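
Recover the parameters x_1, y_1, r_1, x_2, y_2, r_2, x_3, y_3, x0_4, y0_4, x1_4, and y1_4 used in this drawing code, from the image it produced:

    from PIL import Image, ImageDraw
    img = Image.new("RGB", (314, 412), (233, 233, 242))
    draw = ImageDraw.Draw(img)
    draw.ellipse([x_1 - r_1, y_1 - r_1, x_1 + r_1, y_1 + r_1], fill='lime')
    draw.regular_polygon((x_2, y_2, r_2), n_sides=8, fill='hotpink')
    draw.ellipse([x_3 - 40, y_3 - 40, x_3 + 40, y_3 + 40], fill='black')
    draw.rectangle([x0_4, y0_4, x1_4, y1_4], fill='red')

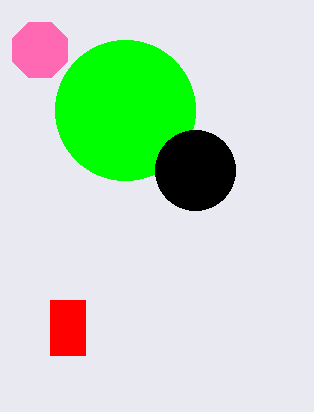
x_1 = 125, y_1 = 110, r_1 = 70, x_2 = 40, y_2 = 50, r_2 = 30, x_3 = 195, y_3 = 170, x0_4 = 50, y0_4 = 300, x1_4 = 85, y1_4 = 355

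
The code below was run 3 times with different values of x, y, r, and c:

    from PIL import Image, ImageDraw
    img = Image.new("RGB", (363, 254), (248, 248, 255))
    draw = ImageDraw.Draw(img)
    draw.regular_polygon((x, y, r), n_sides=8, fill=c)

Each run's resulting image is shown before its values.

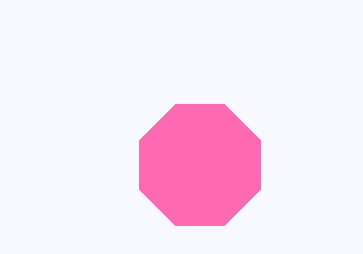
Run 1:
x = 200, y = 165, r = 65, c = 'hotpink'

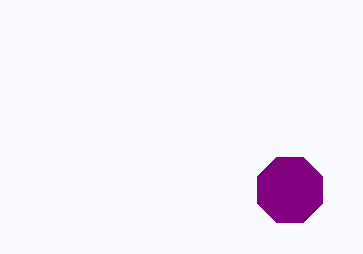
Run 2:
x = 290; y = 190; r = 35; c = 'purple'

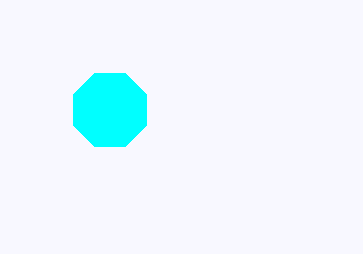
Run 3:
x = 110, y = 110, r = 40, c = 'cyan'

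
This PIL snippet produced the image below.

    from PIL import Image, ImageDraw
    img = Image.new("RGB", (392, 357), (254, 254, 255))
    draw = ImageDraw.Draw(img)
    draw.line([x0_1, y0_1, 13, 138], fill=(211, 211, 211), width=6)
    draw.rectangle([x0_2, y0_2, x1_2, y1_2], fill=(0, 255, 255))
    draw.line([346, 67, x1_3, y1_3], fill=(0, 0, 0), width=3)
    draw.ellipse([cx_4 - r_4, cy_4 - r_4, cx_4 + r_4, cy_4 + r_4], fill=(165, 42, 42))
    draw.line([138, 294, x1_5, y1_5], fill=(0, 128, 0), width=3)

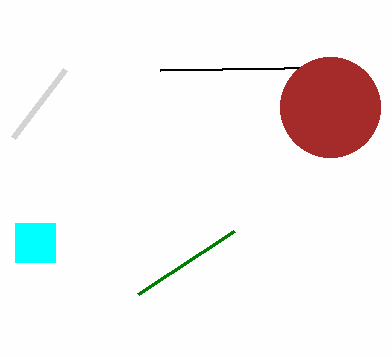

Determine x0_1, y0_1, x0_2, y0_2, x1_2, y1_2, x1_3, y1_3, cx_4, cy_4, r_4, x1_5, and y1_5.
x0_1 = 65
y0_1 = 70
x0_2 = 15
y0_2 = 223
x1_2 = 55
y1_2 = 262
x1_3 = 160
y1_3 = 70
cx_4 = 330
cy_4 = 107
r_4 = 50
x1_5 = 234
y1_5 = 231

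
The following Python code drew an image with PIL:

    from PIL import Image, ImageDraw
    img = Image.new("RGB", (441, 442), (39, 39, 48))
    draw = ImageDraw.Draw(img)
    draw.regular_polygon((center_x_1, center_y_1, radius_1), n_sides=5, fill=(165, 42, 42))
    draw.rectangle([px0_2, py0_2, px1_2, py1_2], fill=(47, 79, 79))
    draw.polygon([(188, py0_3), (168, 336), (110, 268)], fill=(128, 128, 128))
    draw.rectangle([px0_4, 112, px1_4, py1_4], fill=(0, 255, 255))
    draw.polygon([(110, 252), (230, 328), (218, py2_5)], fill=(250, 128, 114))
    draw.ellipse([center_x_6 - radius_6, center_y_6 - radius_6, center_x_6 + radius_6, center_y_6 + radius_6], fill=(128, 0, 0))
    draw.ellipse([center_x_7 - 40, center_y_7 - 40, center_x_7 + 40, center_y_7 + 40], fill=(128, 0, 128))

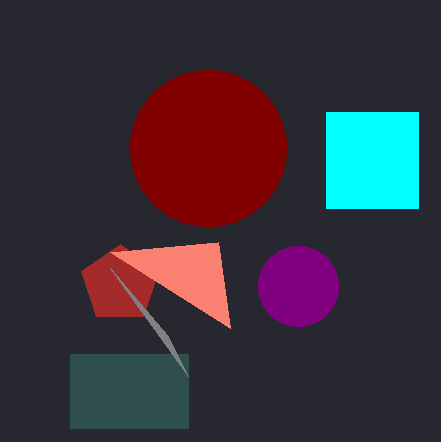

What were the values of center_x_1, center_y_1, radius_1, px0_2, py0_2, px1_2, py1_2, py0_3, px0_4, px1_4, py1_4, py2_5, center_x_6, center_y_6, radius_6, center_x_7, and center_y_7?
center_x_1 = 120, center_y_1 = 284, radius_1 = 40, px0_2 = 70, py0_2 = 354, px1_2 = 188, py1_2 = 428, py0_3 = 376, px0_4 = 326, px1_4 = 418, py1_4 = 208, py2_5 = 242, center_x_6 = 208, center_y_6 = 148, radius_6 = 78, center_x_7 = 298, center_y_7 = 286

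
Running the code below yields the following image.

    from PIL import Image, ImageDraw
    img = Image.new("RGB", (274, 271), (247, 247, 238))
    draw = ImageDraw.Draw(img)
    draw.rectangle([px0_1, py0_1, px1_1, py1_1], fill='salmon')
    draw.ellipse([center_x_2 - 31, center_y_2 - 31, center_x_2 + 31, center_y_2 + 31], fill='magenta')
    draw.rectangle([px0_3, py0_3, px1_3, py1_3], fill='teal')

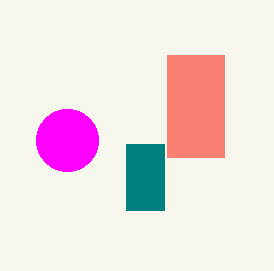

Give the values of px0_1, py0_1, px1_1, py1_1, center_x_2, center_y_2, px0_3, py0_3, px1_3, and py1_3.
px0_1 = 167, py0_1 = 55, px1_1 = 224, py1_1 = 157, center_x_2 = 67, center_y_2 = 140, px0_3 = 126, py0_3 = 144, px1_3 = 164, py1_3 = 210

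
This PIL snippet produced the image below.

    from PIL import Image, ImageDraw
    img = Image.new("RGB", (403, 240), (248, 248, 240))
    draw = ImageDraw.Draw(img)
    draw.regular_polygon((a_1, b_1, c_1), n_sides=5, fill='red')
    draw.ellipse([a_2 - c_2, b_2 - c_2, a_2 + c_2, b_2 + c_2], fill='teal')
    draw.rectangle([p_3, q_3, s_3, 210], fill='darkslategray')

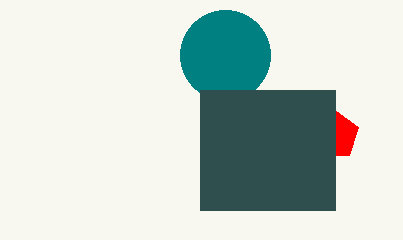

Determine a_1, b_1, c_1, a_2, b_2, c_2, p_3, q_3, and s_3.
a_1 = 335
b_1 = 135
c_1 = 25
a_2 = 225
b_2 = 55
c_2 = 45
p_3 = 200
q_3 = 90
s_3 = 335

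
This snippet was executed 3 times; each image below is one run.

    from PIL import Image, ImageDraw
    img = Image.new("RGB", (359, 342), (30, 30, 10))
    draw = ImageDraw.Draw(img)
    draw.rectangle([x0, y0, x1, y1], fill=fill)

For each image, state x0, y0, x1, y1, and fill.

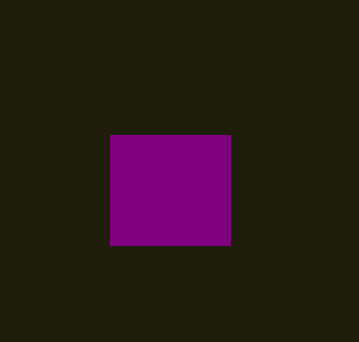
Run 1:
x0 = 110, y0 = 135, x1 = 230, y1 = 245, fill = 'purple'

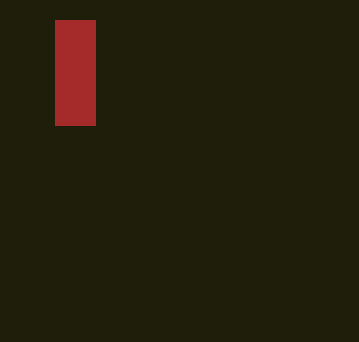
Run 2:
x0 = 55
y0 = 20
x1 = 95
y1 = 125
fill = 'brown'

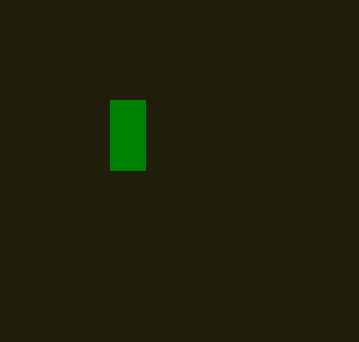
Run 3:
x0 = 110
y0 = 100
x1 = 145
y1 = 170
fill = 'green'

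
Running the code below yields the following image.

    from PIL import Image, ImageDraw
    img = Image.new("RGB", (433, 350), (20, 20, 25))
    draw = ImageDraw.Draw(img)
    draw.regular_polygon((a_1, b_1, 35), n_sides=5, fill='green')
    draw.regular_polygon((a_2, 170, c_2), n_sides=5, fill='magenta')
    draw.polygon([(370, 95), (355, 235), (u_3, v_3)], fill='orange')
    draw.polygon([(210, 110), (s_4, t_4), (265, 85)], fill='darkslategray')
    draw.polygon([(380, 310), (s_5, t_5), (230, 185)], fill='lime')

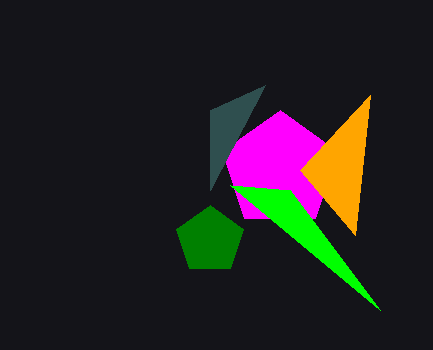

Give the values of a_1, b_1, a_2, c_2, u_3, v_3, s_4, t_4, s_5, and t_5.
a_1 = 210; b_1 = 240; a_2 = 280; c_2 = 60; u_3 = 300; v_3 = 170; s_4 = 210; t_4 = 190; s_5 = 290; t_5 = 190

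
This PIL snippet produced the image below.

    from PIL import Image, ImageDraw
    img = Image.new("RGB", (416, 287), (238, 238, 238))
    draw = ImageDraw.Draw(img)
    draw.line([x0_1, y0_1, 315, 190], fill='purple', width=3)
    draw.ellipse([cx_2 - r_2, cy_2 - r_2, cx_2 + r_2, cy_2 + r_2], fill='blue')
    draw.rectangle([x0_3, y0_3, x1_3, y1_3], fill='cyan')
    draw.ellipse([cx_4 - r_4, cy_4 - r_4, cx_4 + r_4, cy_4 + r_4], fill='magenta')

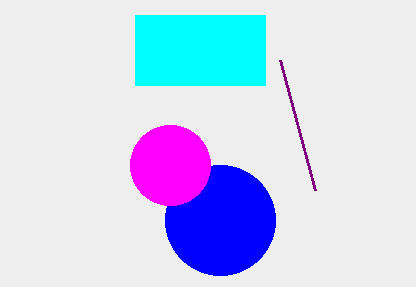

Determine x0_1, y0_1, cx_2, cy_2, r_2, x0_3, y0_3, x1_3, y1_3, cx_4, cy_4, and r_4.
x0_1 = 280
y0_1 = 60
cx_2 = 220
cy_2 = 220
r_2 = 55
x0_3 = 135
y0_3 = 15
x1_3 = 265
y1_3 = 85
cx_4 = 170
cy_4 = 165
r_4 = 40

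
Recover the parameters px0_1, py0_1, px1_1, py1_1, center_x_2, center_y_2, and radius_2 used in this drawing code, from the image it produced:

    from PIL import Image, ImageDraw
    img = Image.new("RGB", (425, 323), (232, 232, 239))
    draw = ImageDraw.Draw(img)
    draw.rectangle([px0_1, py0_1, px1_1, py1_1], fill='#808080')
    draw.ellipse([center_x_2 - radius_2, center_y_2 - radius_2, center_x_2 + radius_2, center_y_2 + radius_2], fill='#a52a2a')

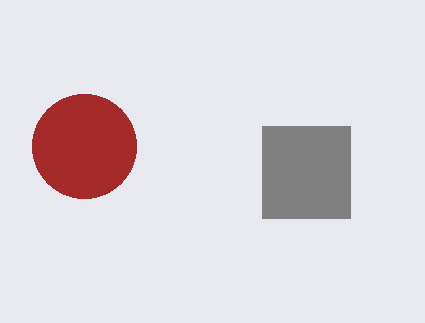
px0_1 = 262; py0_1 = 126; px1_1 = 350; py1_1 = 218; center_x_2 = 84; center_y_2 = 146; radius_2 = 52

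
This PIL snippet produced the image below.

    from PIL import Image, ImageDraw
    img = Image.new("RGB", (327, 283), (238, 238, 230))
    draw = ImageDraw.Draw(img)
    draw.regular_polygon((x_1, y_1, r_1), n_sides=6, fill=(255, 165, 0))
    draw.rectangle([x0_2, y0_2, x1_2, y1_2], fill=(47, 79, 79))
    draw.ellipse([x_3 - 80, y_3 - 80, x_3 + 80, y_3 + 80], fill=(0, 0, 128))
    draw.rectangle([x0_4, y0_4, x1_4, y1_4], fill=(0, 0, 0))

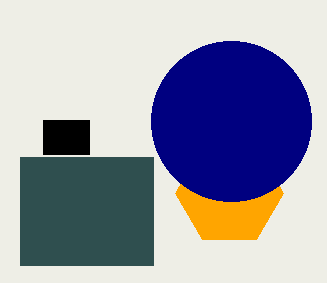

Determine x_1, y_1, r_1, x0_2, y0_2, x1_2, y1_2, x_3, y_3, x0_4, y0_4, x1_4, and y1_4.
x_1 = 229
y_1 = 193
r_1 = 54
x0_2 = 20
y0_2 = 157
x1_2 = 153
y1_2 = 265
x_3 = 231
y_3 = 121
x0_4 = 43
y0_4 = 120
x1_4 = 89
y1_4 = 154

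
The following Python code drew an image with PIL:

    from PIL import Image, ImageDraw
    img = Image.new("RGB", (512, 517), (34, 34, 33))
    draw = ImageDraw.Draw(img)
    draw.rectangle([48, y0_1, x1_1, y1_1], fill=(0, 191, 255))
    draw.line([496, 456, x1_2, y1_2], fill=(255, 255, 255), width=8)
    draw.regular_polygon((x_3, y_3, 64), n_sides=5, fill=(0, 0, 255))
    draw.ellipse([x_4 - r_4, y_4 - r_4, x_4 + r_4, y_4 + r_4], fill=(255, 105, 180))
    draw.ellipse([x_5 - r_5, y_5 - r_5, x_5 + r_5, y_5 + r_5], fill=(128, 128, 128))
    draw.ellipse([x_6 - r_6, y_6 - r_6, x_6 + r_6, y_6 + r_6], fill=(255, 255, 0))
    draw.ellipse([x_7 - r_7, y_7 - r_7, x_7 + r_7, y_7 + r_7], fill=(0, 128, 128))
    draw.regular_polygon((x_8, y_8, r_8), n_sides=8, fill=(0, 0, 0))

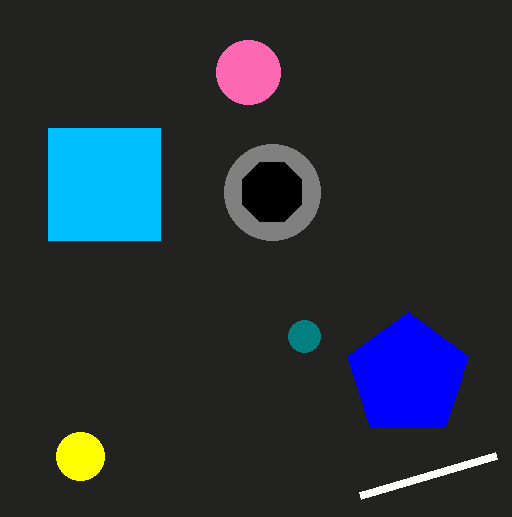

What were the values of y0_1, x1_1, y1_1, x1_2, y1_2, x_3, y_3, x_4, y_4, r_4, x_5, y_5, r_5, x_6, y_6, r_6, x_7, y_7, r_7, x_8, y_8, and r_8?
y0_1 = 128
x1_1 = 160
y1_1 = 240
x1_2 = 360
y1_2 = 496
x_3 = 408
y_3 = 376
x_4 = 248
y_4 = 72
r_4 = 32
x_5 = 272
y_5 = 192
r_5 = 48
x_6 = 80
y_6 = 456
r_6 = 24
x_7 = 304
y_7 = 336
r_7 = 16
x_8 = 272
y_8 = 192
r_8 = 32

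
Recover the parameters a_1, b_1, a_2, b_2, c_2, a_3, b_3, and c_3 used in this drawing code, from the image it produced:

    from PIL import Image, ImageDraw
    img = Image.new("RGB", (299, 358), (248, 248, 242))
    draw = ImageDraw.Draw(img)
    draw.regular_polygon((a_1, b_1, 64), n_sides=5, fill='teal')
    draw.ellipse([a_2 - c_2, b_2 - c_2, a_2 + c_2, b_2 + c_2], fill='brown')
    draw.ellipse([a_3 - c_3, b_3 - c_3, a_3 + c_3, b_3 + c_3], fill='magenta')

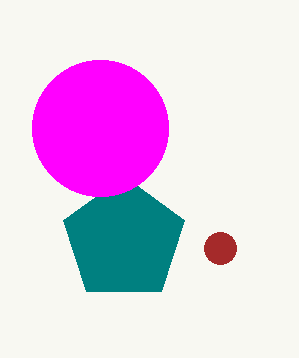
a_1 = 124, b_1 = 240, a_2 = 220, b_2 = 248, c_2 = 16, a_3 = 100, b_3 = 128, c_3 = 68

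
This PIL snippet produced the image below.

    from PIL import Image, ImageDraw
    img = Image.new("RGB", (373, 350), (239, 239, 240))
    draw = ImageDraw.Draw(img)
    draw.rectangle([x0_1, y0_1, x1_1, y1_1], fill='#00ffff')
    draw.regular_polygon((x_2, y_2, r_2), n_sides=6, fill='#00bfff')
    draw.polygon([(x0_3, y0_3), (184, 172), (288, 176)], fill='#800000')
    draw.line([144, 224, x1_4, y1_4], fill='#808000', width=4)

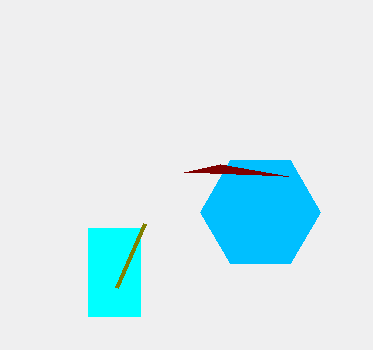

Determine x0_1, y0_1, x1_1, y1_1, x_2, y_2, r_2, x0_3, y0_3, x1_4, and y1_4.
x0_1 = 88; y0_1 = 228; x1_1 = 140; y1_1 = 316; x_2 = 260; y_2 = 212; r_2 = 60; x0_3 = 220; y0_3 = 164; x1_4 = 116; y1_4 = 288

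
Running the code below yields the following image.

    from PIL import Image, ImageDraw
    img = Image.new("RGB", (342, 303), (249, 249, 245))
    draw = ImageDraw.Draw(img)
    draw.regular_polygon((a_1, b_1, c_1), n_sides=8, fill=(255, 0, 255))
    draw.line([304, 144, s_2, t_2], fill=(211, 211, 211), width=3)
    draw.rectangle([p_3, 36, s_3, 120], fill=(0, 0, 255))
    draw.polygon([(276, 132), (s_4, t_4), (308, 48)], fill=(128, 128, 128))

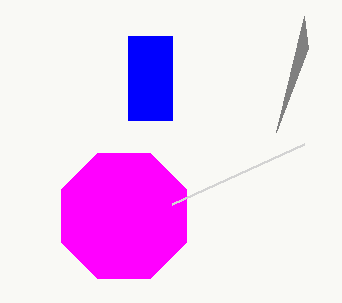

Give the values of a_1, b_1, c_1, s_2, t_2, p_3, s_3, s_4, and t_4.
a_1 = 124, b_1 = 216, c_1 = 68, s_2 = 172, t_2 = 204, p_3 = 128, s_3 = 172, s_4 = 304, t_4 = 16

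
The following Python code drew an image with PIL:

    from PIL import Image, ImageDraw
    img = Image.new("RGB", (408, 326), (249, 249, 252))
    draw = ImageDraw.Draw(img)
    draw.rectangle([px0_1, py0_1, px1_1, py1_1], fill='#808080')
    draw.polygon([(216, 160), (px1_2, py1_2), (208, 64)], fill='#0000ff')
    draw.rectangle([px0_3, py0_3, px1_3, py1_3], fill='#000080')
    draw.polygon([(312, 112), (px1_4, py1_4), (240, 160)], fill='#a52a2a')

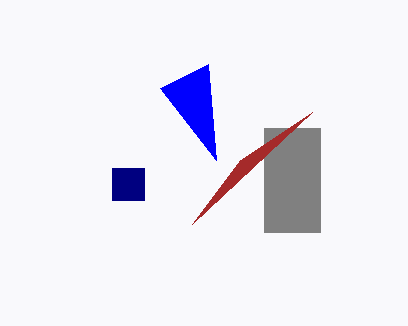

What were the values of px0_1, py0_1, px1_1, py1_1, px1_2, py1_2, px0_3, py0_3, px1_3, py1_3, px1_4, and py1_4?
px0_1 = 264
py0_1 = 128
px1_1 = 320
py1_1 = 232
px1_2 = 160
py1_2 = 88
px0_3 = 112
py0_3 = 168
px1_3 = 144
py1_3 = 200
px1_4 = 192
py1_4 = 224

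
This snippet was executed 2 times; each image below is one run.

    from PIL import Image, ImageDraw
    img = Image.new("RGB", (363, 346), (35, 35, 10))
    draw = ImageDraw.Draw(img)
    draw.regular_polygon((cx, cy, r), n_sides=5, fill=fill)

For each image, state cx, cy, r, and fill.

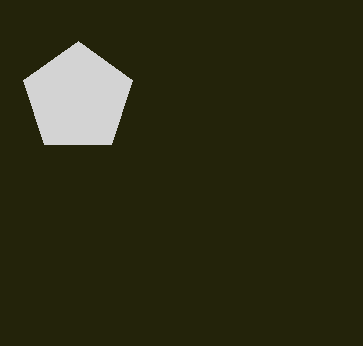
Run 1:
cx = 78, cy = 98, r = 57, fill = 'lightgray'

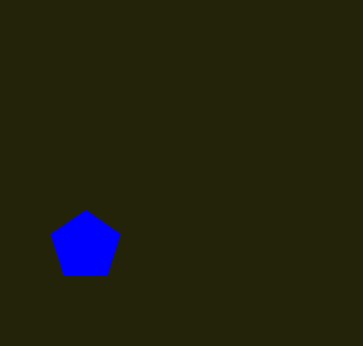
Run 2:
cx = 86; cy = 246; r = 36; fill = 'blue'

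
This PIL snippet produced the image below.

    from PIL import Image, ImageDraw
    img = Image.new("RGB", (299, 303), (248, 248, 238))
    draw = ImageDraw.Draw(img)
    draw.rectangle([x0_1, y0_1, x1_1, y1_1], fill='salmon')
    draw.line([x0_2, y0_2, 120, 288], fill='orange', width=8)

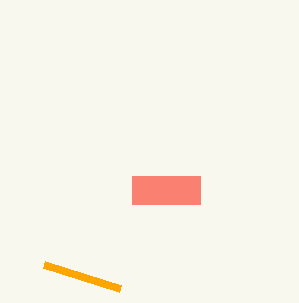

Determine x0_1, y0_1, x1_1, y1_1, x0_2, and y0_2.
x0_1 = 132; y0_1 = 176; x1_1 = 200; y1_1 = 204; x0_2 = 44; y0_2 = 264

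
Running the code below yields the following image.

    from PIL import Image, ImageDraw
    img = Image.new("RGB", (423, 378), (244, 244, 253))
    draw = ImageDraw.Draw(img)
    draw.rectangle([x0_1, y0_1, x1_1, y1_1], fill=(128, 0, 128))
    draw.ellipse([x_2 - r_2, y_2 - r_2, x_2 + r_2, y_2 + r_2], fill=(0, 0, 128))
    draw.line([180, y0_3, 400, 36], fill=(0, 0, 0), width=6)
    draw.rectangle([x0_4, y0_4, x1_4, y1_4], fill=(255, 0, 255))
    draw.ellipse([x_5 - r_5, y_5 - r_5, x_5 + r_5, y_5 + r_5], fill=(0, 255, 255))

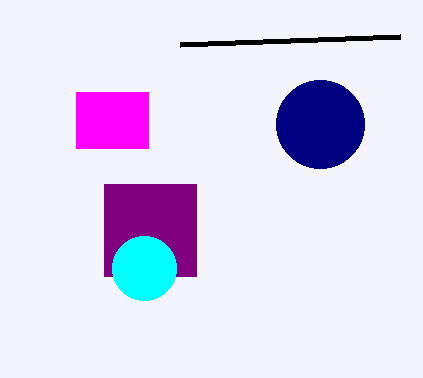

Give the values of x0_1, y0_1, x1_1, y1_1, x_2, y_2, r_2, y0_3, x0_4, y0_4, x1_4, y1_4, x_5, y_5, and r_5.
x0_1 = 104; y0_1 = 184; x1_1 = 196; y1_1 = 276; x_2 = 320; y_2 = 124; r_2 = 44; y0_3 = 44; x0_4 = 76; y0_4 = 92; x1_4 = 148; y1_4 = 148; x_5 = 144; y_5 = 268; r_5 = 32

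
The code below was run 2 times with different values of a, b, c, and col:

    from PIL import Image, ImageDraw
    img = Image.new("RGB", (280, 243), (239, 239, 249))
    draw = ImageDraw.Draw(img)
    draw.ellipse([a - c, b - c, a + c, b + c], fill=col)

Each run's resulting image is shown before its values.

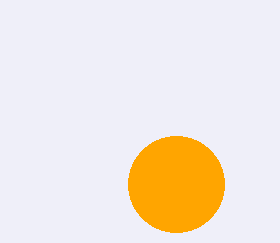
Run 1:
a = 176, b = 184, c = 48, col = 'orange'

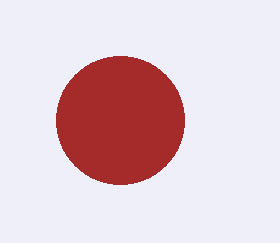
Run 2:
a = 120; b = 120; c = 64; col = 'brown'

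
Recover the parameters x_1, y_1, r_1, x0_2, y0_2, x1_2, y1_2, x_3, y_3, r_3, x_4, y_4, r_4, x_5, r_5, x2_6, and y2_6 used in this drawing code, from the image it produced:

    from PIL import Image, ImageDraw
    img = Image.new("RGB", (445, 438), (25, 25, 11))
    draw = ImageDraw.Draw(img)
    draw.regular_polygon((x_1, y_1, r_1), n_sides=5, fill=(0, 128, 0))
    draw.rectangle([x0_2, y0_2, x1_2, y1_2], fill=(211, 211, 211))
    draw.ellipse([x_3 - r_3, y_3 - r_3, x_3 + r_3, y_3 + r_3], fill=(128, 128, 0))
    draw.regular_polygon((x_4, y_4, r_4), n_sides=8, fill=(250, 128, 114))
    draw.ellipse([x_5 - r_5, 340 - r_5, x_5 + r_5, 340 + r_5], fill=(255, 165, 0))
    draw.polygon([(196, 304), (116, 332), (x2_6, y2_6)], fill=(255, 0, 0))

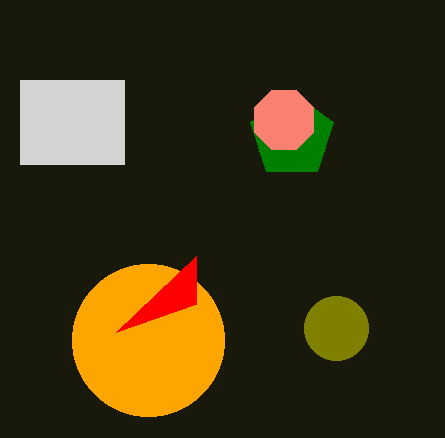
x_1 = 292; y_1 = 136; r_1 = 44; x0_2 = 20; y0_2 = 80; x1_2 = 124; y1_2 = 164; x_3 = 336; y_3 = 328; r_3 = 32; x_4 = 284; y_4 = 120; r_4 = 32; x_5 = 148; r_5 = 76; x2_6 = 196; y2_6 = 256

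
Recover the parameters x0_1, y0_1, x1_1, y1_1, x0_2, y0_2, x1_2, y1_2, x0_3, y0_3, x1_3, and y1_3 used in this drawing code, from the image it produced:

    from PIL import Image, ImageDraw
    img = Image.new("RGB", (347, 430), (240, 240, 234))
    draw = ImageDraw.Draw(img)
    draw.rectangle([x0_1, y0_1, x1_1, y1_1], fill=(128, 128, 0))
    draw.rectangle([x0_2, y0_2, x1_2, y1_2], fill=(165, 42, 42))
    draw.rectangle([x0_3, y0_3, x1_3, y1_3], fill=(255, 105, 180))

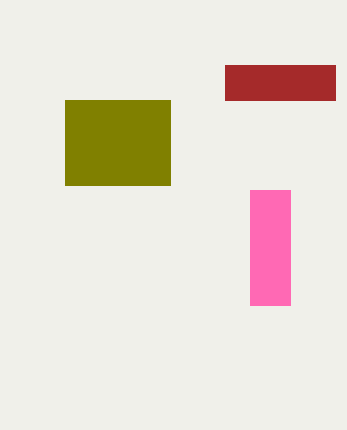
x0_1 = 65; y0_1 = 100; x1_1 = 170; y1_1 = 185; x0_2 = 225; y0_2 = 65; x1_2 = 335; y1_2 = 100; x0_3 = 250; y0_3 = 190; x1_3 = 290; y1_3 = 305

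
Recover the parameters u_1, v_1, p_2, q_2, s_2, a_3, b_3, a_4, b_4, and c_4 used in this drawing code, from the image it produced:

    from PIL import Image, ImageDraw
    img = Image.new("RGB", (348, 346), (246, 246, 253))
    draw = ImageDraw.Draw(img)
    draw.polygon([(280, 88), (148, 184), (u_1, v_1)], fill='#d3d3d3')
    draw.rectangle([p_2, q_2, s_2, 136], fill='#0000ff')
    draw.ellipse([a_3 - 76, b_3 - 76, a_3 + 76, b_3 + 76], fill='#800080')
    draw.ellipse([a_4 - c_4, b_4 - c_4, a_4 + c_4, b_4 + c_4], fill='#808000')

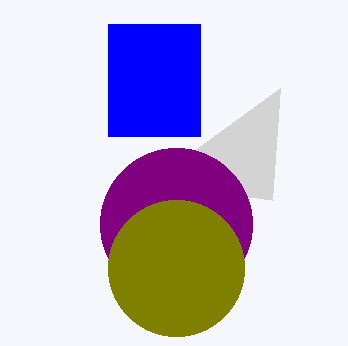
u_1 = 272; v_1 = 200; p_2 = 108; q_2 = 24; s_2 = 200; a_3 = 176; b_3 = 224; a_4 = 176; b_4 = 268; c_4 = 68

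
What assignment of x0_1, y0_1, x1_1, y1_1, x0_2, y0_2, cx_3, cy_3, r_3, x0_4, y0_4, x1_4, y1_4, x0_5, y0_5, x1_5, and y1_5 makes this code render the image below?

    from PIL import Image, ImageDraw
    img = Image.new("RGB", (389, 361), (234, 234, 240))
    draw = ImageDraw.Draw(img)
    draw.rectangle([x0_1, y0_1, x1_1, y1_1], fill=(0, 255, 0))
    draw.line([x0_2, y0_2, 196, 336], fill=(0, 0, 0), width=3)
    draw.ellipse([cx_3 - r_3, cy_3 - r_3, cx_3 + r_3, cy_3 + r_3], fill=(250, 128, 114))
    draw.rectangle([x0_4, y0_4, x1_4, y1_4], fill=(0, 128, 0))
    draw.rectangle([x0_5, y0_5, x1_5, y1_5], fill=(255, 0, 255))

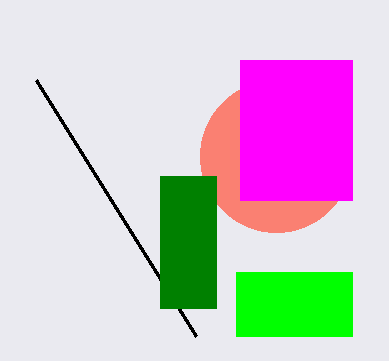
x0_1 = 236
y0_1 = 272
x1_1 = 352
y1_1 = 336
x0_2 = 36
y0_2 = 80
cx_3 = 276
cy_3 = 156
r_3 = 76
x0_4 = 160
y0_4 = 176
x1_4 = 216
y1_4 = 308
x0_5 = 240
y0_5 = 60
x1_5 = 352
y1_5 = 200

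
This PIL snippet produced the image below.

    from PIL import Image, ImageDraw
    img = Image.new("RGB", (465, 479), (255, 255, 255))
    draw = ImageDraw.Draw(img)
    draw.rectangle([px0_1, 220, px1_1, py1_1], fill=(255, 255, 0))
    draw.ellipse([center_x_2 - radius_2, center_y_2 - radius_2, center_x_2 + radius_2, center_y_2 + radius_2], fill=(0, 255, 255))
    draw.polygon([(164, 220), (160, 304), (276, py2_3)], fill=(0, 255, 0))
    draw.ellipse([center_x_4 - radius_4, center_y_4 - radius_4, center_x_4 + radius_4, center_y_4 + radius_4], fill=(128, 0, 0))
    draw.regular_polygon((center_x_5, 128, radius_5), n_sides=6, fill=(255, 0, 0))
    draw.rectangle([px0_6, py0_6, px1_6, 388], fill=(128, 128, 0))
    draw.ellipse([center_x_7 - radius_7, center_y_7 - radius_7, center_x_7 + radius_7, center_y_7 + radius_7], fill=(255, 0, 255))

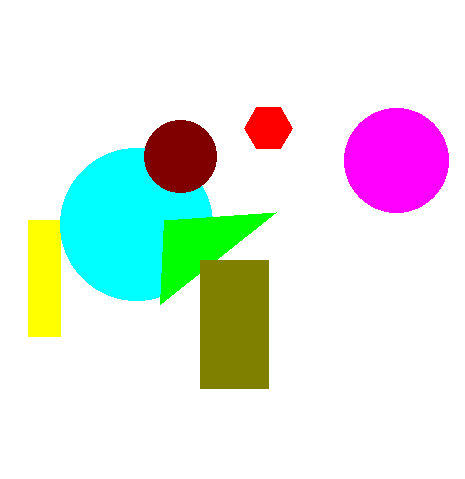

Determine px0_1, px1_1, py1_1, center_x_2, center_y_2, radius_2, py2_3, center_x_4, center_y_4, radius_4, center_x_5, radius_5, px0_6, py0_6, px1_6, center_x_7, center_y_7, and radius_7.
px0_1 = 28
px1_1 = 60
py1_1 = 336
center_x_2 = 136
center_y_2 = 224
radius_2 = 76
py2_3 = 212
center_x_4 = 180
center_y_4 = 156
radius_4 = 36
center_x_5 = 268
radius_5 = 24
px0_6 = 200
py0_6 = 260
px1_6 = 268
center_x_7 = 396
center_y_7 = 160
radius_7 = 52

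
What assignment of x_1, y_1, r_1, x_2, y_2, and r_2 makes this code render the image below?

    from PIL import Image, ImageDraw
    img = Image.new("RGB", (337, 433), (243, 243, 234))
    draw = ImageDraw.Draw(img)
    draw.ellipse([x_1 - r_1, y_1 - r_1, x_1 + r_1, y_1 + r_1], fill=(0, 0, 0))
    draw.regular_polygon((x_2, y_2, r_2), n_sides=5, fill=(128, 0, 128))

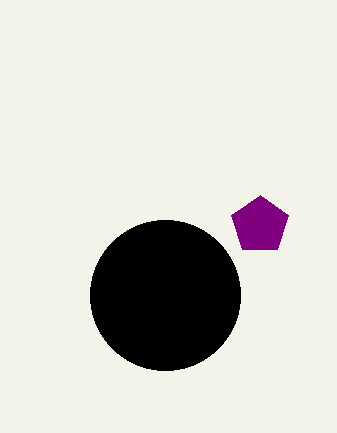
x_1 = 165; y_1 = 295; r_1 = 75; x_2 = 260; y_2 = 225; r_2 = 30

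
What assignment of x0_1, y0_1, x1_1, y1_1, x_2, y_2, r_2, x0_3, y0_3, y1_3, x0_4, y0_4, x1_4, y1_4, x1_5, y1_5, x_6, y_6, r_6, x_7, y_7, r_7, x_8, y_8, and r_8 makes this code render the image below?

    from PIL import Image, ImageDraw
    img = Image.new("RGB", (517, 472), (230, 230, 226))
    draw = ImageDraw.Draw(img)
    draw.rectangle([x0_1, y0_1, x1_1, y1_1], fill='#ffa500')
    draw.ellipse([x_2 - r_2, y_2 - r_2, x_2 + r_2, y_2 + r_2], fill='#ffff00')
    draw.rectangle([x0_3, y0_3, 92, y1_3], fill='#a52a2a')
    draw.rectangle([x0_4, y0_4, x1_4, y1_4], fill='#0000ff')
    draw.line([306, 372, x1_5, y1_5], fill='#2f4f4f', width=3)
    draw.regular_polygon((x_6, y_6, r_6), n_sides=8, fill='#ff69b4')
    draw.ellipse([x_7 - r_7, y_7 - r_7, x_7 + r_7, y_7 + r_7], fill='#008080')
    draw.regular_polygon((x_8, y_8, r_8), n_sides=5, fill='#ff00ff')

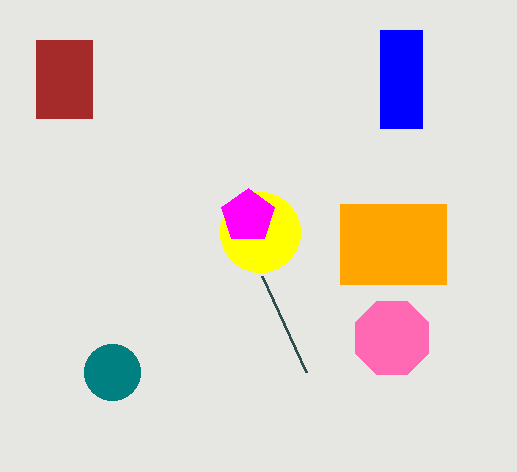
x0_1 = 340; y0_1 = 204; x1_1 = 446; y1_1 = 284; x_2 = 260; y_2 = 232; r_2 = 40; x0_3 = 36; y0_3 = 40; y1_3 = 118; x0_4 = 380; y0_4 = 30; x1_4 = 422; y1_4 = 128; x1_5 = 262; y1_5 = 276; x_6 = 392; y_6 = 338; r_6 = 40; x_7 = 112; y_7 = 372; r_7 = 28; x_8 = 248; y_8 = 216; r_8 = 28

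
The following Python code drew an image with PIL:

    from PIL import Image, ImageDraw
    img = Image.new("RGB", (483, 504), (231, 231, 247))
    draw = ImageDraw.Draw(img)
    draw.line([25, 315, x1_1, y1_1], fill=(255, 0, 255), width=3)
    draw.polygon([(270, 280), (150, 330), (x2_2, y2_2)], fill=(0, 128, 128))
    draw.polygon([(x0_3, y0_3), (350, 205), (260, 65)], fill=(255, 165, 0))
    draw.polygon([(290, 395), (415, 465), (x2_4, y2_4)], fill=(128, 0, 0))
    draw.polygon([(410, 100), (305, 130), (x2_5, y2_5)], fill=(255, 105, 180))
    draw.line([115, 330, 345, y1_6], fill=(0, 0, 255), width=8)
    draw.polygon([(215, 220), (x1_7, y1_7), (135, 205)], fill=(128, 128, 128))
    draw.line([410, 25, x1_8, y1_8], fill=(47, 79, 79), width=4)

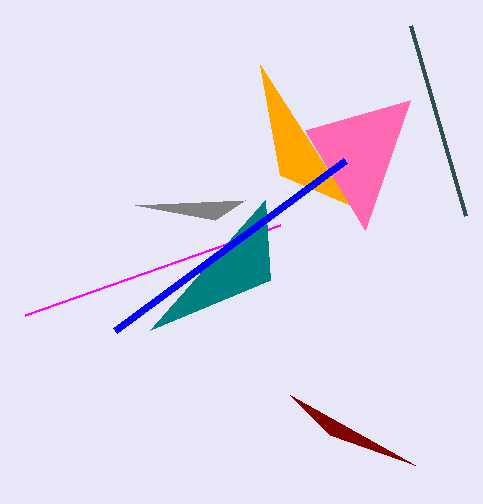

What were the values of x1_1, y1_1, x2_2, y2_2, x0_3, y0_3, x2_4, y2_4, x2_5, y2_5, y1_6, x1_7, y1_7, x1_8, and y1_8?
x1_1 = 280, y1_1 = 225, x2_2 = 265, y2_2 = 200, x0_3 = 280, y0_3 = 175, x2_4 = 330, y2_4 = 435, x2_5 = 365, y2_5 = 230, y1_6 = 160, x1_7 = 245, y1_7 = 200, x1_8 = 465, y1_8 = 215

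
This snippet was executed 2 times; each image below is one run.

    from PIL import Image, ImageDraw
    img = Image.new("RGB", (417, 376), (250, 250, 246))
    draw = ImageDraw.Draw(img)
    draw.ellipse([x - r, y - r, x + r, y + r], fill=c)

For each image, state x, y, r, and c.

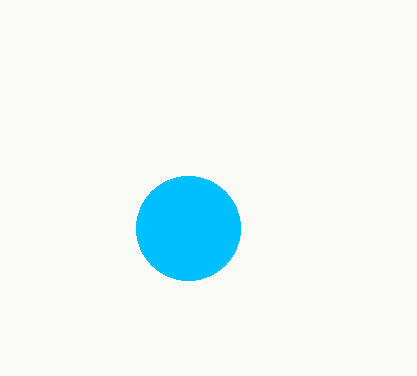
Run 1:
x = 188, y = 228, r = 52, c = 'deepskyblue'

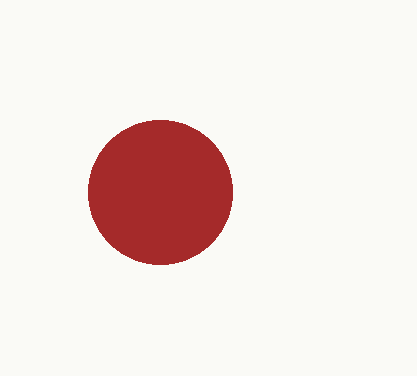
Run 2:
x = 160; y = 192; r = 72; c = 'brown'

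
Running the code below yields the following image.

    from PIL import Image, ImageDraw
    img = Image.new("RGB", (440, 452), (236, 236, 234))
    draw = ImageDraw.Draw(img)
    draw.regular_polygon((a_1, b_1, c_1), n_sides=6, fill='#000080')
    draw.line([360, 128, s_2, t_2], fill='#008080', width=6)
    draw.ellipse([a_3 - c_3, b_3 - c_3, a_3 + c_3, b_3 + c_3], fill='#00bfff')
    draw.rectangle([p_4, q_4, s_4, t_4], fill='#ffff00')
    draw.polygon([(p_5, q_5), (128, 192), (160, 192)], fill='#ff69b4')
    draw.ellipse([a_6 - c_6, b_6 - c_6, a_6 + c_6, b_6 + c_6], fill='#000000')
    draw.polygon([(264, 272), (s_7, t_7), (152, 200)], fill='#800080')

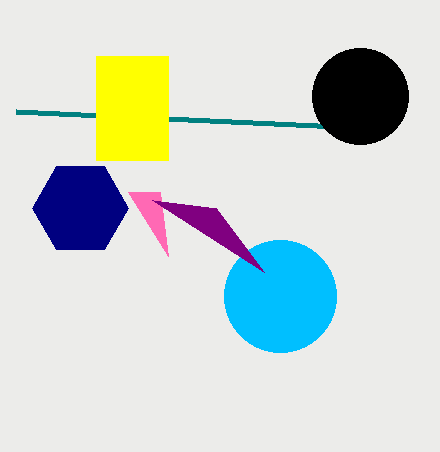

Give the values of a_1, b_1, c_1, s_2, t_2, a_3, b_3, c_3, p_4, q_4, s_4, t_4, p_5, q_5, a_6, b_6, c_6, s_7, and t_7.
a_1 = 80, b_1 = 208, c_1 = 48, s_2 = 16, t_2 = 112, a_3 = 280, b_3 = 296, c_3 = 56, p_4 = 96, q_4 = 56, s_4 = 168, t_4 = 160, p_5 = 168, q_5 = 256, a_6 = 360, b_6 = 96, c_6 = 48, s_7 = 216, t_7 = 208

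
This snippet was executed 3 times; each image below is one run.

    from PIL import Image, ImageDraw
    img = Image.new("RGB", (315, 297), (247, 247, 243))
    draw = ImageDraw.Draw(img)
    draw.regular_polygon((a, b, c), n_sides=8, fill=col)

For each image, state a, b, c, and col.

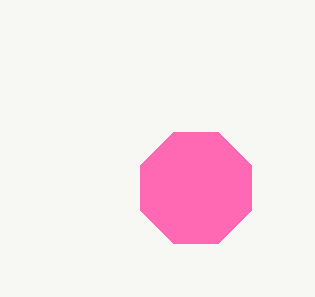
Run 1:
a = 196, b = 188, c = 60, col = 'hotpink'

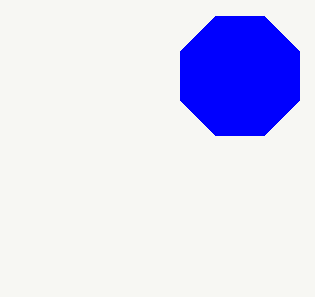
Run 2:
a = 240
b = 76
c = 64
col = 'blue'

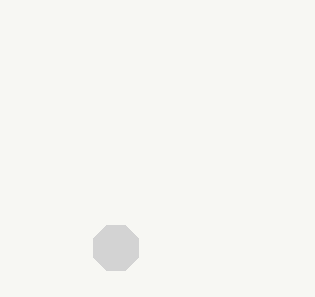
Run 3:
a = 116; b = 248; c = 24; col = 'lightgray'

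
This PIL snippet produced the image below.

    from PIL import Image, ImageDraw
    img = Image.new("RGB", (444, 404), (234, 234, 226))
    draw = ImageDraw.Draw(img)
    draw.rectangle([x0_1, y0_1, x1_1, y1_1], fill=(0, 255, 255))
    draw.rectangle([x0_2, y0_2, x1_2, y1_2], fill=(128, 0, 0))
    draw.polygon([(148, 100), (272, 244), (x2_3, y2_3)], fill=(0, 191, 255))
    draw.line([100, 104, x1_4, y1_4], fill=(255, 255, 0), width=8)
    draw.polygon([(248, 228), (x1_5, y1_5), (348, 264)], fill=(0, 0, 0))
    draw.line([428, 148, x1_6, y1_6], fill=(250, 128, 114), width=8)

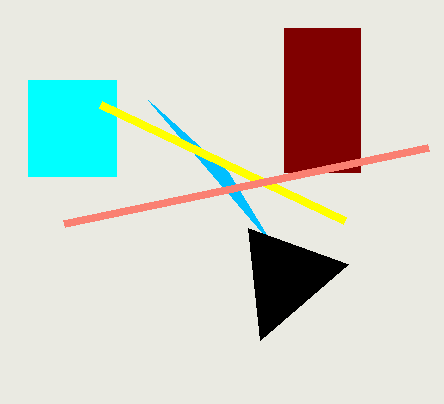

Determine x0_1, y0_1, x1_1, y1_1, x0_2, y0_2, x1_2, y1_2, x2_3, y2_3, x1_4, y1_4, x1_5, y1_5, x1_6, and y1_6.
x0_1 = 28; y0_1 = 80; x1_1 = 116; y1_1 = 176; x0_2 = 284; y0_2 = 28; x1_2 = 360; y1_2 = 172; x2_3 = 228; y2_3 = 172; x1_4 = 344; y1_4 = 220; x1_5 = 260; y1_5 = 340; x1_6 = 64; y1_6 = 224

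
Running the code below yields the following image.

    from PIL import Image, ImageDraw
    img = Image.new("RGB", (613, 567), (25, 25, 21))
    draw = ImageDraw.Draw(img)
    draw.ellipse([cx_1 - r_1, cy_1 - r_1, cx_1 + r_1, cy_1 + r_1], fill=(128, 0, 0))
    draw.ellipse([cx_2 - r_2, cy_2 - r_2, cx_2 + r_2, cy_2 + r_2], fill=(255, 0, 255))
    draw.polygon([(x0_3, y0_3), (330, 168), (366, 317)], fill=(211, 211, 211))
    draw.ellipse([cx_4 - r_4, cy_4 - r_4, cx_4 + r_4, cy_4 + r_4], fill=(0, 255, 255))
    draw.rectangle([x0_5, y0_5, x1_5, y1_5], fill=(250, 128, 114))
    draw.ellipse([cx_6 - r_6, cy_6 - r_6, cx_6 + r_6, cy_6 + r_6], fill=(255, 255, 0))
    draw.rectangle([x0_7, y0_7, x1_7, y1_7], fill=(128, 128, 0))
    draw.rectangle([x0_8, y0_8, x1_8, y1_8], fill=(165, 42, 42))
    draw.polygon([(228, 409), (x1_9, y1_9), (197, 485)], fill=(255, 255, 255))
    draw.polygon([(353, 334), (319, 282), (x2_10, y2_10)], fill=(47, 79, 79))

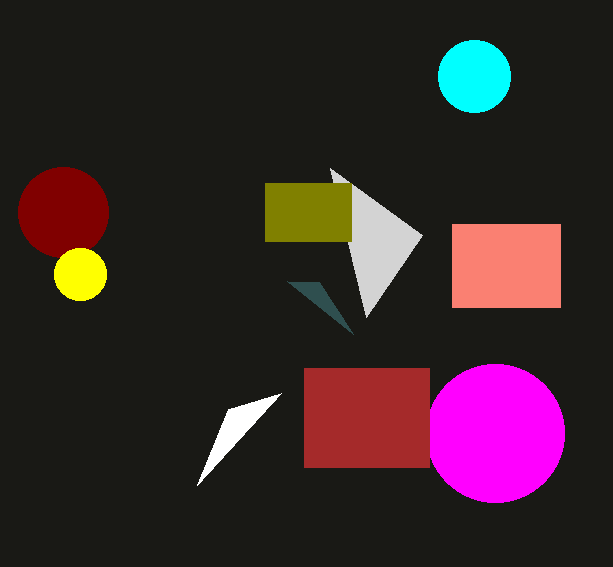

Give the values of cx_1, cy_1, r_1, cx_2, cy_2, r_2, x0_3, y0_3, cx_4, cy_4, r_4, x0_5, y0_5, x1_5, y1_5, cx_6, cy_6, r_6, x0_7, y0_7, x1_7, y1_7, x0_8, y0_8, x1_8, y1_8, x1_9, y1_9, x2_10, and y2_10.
cx_1 = 63, cy_1 = 212, r_1 = 45, cx_2 = 495, cy_2 = 433, r_2 = 69, x0_3 = 422, y0_3 = 235, cx_4 = 474, cy_4 = 76, r_4 = 36, x0_5 = 452, y0_5 = 224, x1_5 = 560, y1_5 = 307, cx_6 = 80, cy_6 = 274, r_6 = 26, x0_7 = 265, y0_7 = 183, x1_7 = 351, y1_7 = 241, x0_8 = 304, y0_8 = 368, x1_8 = 429, y1_8 = 467, x1_9 = 281, y1_9 = 393, x2_10 = 287, y2_10 = 281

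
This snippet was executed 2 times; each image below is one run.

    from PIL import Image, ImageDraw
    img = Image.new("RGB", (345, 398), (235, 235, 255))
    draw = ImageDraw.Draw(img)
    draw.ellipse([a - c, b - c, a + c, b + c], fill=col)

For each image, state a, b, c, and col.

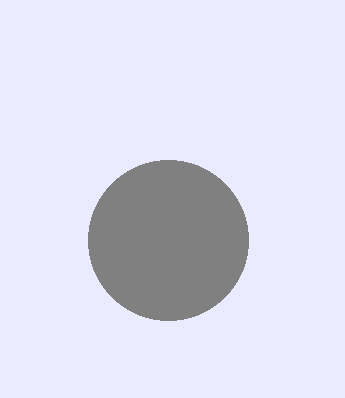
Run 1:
a = 168
b = 240
c = 80
col = 'gray'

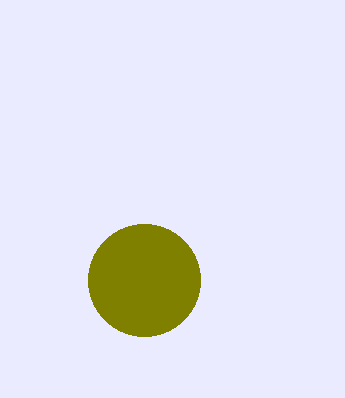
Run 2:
a = 144; b = 280; c = 56; col = 'olive'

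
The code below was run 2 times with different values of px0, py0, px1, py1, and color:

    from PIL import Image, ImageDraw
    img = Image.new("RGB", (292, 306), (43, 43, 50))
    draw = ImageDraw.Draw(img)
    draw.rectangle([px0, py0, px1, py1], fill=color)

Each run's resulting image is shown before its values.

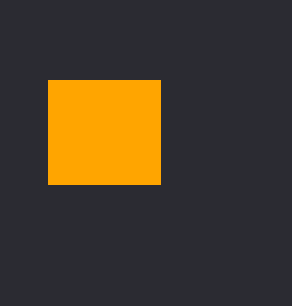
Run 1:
px0 = 48, py0 = 80, px1 = 160, py1 = 184, color = 'orange'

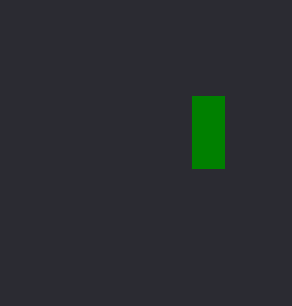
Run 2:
px0 = 192; py0 = 96; px1 = 224; py1 = 168; color = 'green'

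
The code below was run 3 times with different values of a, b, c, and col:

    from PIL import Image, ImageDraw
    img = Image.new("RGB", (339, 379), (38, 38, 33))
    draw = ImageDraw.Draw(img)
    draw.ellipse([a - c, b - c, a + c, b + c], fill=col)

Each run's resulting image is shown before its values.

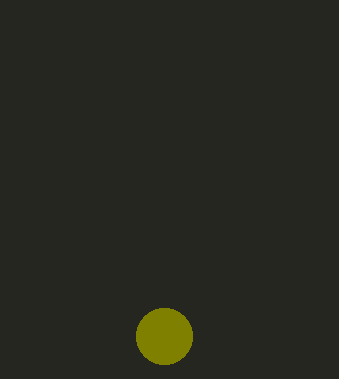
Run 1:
a = 164
b = 336
c = 28
col = 'olive'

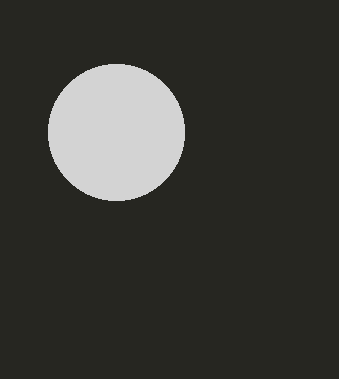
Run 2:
a = 116, b = 132, c = 68, col = 'lightgray'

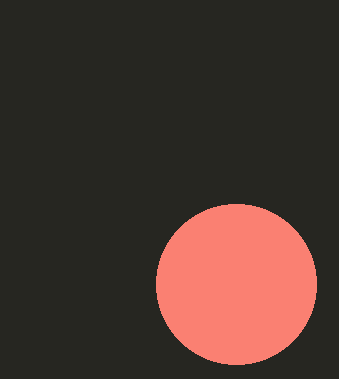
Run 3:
a = 236; b = 284; c = 80; col = 'salmon'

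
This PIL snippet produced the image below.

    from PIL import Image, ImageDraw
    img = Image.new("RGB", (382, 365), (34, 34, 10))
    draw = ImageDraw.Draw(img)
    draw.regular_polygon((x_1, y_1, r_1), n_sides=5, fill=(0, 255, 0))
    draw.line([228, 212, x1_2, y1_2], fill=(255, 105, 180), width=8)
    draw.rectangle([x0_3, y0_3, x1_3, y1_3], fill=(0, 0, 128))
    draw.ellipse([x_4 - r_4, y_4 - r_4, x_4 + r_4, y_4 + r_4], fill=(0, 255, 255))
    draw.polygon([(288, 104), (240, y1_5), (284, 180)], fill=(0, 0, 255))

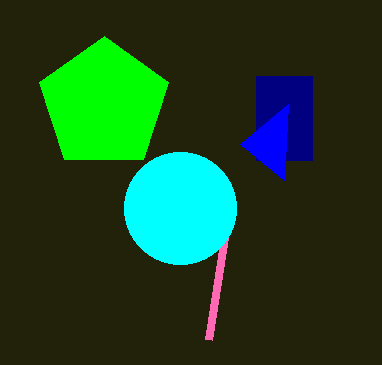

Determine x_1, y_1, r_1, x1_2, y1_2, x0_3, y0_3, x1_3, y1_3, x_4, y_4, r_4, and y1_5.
x_1 = 104; y_1 = 104; r_1 = 68; x1_2 = 208; y1_2 = 340; x0_3 = 256; y0_3 = 76; x1_3 = 312; y1_3 = 160; x_4 = 180; y_4 = 208; r_4 = 56; y1_5 = 144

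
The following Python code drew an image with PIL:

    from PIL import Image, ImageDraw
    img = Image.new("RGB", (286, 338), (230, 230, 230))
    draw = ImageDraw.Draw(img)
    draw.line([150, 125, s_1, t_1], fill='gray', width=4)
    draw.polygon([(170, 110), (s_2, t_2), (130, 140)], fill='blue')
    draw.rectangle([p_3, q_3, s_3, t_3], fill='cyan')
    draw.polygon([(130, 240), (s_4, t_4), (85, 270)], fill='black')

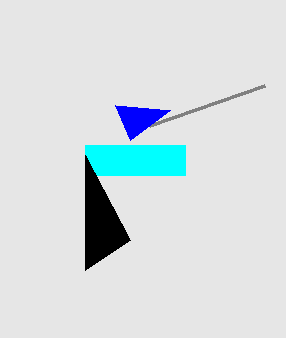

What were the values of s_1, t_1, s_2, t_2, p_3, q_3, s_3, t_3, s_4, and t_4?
s_1 = 265
t_1 = 85
s_2 = 115
t_2 = 105
p_3 = 85
q_3 = 145
s_3 = 185
t_3 = 175
s_4 = 85
t_4 = 155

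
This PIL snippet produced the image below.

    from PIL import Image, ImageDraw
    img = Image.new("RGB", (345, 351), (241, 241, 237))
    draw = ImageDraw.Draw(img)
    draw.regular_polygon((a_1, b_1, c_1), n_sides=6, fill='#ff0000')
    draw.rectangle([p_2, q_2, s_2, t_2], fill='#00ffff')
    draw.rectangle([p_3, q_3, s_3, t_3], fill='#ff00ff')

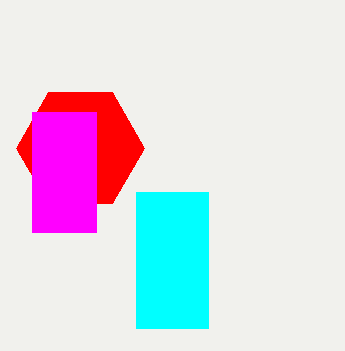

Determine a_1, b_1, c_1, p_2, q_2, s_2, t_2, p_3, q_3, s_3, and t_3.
a_1 = 80; b_1 = 148; c_1 = 64; p_2 = 136; q_2 = 192; s_2 = 208; t_2 = 328; p_3 = 32; q_3 = 112; s_3 = 96; t_3 = 232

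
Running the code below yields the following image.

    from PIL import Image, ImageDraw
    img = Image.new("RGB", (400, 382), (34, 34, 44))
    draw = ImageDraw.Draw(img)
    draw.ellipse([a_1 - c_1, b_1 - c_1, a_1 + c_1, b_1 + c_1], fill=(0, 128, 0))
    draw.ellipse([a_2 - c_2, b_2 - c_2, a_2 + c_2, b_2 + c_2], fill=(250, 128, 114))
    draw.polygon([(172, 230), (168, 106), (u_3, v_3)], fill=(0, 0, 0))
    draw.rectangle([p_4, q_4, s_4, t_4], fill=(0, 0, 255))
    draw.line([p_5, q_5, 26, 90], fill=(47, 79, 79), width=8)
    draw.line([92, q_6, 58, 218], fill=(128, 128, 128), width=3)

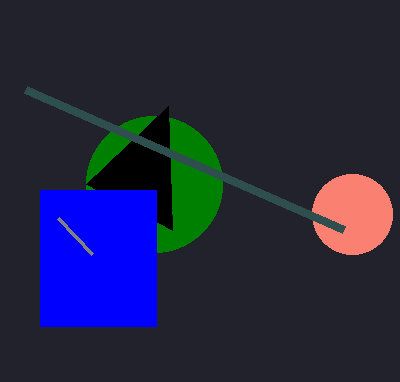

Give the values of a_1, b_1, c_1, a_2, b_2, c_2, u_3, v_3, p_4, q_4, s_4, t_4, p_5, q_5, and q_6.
a_1 = 154; b_1 = 184; c_1 = 68; a_2 = 352; b_2 = 214; c_2 = 40; u_3 = 86; v_3 = 184; p_4 = 40; q_4 = 190; s_4 = 156; t_4 = 326; p_5 = 344; q_5 = 230; q_6 = 254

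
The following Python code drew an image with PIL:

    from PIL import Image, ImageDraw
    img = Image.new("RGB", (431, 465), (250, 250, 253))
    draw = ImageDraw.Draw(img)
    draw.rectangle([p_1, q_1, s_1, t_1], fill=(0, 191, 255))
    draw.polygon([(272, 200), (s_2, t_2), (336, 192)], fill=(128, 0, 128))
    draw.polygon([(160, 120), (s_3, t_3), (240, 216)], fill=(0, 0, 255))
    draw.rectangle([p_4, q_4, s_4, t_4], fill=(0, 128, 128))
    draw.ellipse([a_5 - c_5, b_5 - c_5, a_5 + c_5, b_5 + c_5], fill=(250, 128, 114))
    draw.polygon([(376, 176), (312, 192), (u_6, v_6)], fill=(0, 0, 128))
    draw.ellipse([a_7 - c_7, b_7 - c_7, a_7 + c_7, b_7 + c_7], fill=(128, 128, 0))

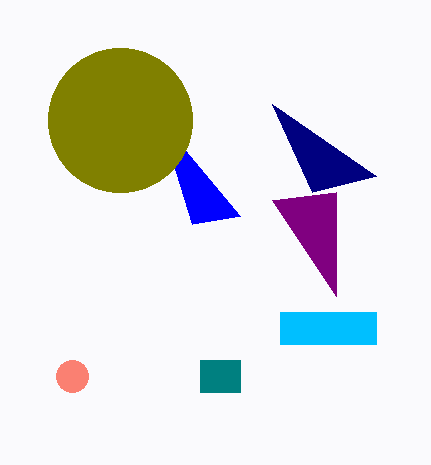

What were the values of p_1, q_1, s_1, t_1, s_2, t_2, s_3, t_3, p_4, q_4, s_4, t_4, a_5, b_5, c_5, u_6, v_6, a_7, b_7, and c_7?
p_1 = 280
q_1 = 312
s_1 = 376
t_1 = 344
s_2 = 336
t_2 = 296
s_3 = 192
t_3 = 224
p_4 = 200
q_4 = 360
s_4 = 240
t_4 = 392
a_5 = 72
b_5 = 376
c_5 = 16
u_6 = 272
v_6 = 104
a_7 = 120
b_7 = 120
c_7 = 72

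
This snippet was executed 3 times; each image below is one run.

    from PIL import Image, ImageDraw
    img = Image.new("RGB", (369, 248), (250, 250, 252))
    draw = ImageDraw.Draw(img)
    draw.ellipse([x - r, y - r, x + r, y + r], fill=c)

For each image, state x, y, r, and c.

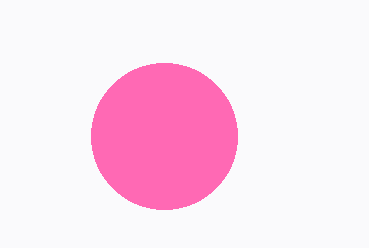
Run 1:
x = 164; y = 136; r = 73; c = 'hotpink'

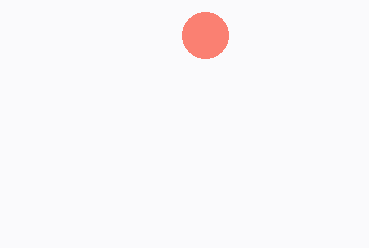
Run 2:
x = 205; y = 35; r = 23; c = 'salmon'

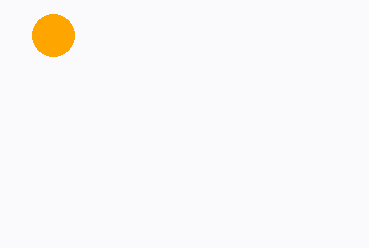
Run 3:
x = 53
y = 35
r = 21
c = 'orange'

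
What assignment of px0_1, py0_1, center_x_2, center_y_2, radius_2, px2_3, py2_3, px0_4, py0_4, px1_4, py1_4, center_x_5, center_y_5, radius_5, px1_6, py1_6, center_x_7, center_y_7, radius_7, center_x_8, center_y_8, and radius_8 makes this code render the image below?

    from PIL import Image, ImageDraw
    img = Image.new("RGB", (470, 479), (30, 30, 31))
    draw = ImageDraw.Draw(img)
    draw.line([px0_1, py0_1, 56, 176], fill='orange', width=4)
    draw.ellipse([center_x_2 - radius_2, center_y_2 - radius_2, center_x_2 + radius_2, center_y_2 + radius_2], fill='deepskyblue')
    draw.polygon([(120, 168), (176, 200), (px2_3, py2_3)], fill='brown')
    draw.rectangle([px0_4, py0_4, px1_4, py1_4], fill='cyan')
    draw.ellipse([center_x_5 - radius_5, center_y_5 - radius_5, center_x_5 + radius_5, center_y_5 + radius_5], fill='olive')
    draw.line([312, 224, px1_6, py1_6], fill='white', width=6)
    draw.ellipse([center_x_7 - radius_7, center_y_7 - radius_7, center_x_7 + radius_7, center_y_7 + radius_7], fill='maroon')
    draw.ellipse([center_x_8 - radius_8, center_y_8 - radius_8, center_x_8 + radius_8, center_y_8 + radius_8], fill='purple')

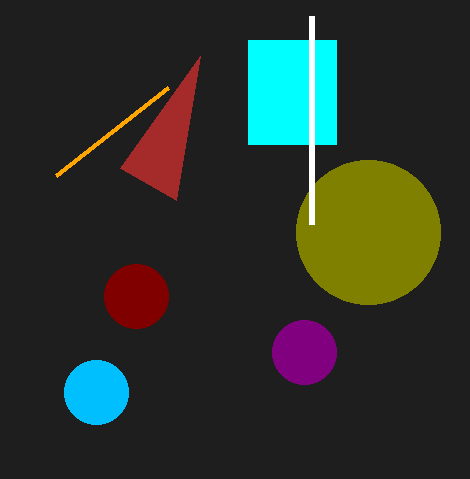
px0_1 = 168, py0_1 = 88, center_x_2 = 96, center_y_2 = 392, radius_2 = 32, px2_3 = 200, py2_3 = 56, px0_4 = 248, py0_4 = 40, px1_4 = 336, py1_4 = 144, center_x_5 = 368, center_y_5 = 232, radius_5 = 72, px1_6 = 312, py1_6 = 16, center_x_7 = 136, center_y_7 = 296, radius_7 = 32, center_x_8 = 304, center_y_8 = 352, radius_8 = 32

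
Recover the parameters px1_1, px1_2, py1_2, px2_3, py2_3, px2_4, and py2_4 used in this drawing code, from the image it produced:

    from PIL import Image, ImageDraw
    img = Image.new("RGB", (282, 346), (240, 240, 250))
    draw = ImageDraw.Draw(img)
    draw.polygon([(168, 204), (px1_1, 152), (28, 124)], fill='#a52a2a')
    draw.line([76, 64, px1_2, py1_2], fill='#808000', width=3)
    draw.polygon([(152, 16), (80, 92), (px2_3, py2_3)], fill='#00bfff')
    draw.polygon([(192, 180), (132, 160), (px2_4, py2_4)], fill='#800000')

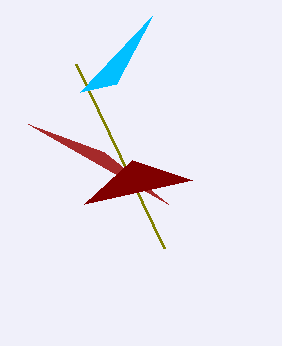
px1_1 = 104; px1_2 = 164; py1_2 = 248; px2_3 = 116; py2_3 = 84; px2_4 = 84; py2_4 = 204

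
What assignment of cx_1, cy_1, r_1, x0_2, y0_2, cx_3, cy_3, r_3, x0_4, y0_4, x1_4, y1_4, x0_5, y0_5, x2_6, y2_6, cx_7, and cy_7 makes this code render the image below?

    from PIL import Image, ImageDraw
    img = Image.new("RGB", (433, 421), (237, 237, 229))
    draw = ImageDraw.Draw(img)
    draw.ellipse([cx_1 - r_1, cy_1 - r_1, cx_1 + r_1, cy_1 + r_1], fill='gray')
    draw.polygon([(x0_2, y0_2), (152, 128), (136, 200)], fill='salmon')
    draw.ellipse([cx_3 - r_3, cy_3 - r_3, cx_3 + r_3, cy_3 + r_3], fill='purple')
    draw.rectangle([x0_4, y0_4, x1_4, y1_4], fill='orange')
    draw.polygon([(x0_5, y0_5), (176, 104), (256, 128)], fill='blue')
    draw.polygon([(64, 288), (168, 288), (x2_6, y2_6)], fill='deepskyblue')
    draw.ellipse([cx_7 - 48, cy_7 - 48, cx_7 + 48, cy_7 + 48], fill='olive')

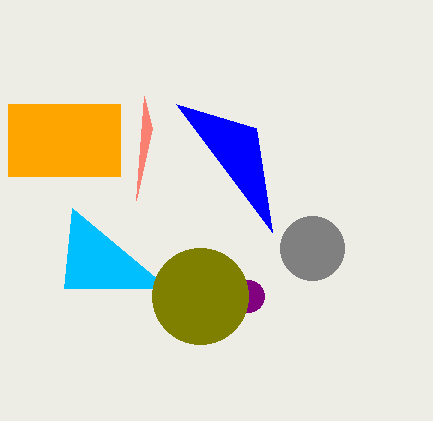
cx_1 = 312
cy_1 = 248
r_1 = 32
x0_2 = 144
y0_2 = 96
cx_3 = 248
cy_3 = 296
r_3 = 16
x0_4 = 8
y0_4 = 104
x1_4 = 120
y1_4 = 176
x0_5 = 272
y0_5 = 232
x2_6 = 72
y2_6 = 208
cx_7 = 200
cy_7 = 296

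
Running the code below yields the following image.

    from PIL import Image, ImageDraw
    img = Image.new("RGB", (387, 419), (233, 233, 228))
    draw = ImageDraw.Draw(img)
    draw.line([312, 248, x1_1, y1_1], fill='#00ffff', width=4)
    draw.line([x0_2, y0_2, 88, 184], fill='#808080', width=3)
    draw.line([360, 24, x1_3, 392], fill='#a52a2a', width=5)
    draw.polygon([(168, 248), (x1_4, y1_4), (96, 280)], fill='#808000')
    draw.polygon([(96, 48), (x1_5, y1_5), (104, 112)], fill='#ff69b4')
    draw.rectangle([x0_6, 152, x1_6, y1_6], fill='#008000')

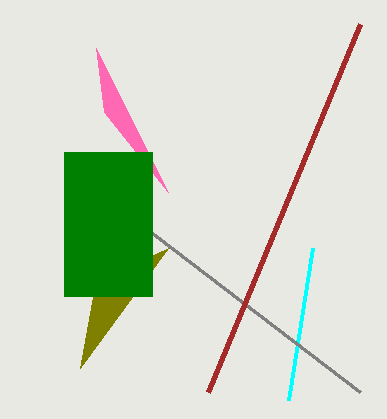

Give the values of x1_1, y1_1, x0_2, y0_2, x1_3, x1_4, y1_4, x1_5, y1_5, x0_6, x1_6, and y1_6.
x1_1 = 288
y1_1 = 400
x0_2 = 360
y0_2 = 392
x1_3 = 208
x1_4 = 80
y1_4 = 368
x1_5 = 168
y1_5 = 192
x0_6 = 64
x1_6 = 152
y1_6 = 296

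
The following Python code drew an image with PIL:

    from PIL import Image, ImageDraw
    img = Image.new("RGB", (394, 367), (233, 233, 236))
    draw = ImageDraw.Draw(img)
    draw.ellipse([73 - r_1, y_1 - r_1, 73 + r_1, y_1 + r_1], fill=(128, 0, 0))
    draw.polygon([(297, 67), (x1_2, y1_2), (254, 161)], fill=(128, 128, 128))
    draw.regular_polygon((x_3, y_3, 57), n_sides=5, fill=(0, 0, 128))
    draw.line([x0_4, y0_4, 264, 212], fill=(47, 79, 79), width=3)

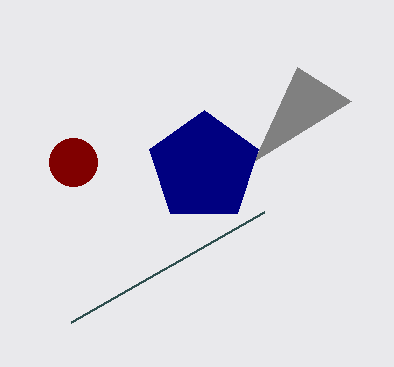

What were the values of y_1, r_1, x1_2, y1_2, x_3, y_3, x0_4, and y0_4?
y_1 = 162
r_1 = 24
x1_2 = 351
y1_2 = 101
x_3 = 204
y_3 = 167
x0_4 = 71
y0_4 = 322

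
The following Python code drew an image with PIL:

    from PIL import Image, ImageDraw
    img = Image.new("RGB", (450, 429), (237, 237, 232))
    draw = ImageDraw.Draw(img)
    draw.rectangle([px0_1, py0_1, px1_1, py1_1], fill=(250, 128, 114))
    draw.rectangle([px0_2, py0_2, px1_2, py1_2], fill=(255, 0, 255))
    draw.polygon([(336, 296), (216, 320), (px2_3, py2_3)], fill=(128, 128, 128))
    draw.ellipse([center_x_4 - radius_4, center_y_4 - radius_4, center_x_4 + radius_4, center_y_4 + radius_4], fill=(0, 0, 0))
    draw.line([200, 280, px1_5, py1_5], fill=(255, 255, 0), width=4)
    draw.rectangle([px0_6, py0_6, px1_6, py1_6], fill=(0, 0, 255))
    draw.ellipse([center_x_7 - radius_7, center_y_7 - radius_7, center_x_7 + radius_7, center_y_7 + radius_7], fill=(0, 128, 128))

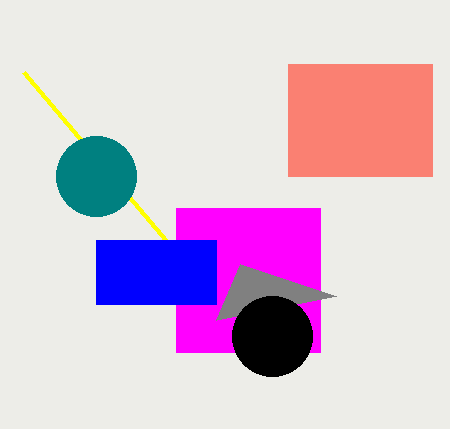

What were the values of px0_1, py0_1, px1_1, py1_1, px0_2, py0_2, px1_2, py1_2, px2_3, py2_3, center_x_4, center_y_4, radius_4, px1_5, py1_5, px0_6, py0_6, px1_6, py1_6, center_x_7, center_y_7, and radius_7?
px0_1 = 288, py0_1 = 64, px1_1 = 432, py1_1 = 176, px0_2 = 176, py0_2 = 208, px1_2 = 320, py1_2 = 352, px2_3 = 240, py2_3 = 264, center_x_4 = 272, center_y_4 = 336, radius_4 = 40, px1_5 = 24, py1_5 = 72, px0_6 = 96, py0_6 = 240, px1_6 = 216, py1_6 = 304, center_x_7 = 96, center_y_7 = 176, radius_7 = 40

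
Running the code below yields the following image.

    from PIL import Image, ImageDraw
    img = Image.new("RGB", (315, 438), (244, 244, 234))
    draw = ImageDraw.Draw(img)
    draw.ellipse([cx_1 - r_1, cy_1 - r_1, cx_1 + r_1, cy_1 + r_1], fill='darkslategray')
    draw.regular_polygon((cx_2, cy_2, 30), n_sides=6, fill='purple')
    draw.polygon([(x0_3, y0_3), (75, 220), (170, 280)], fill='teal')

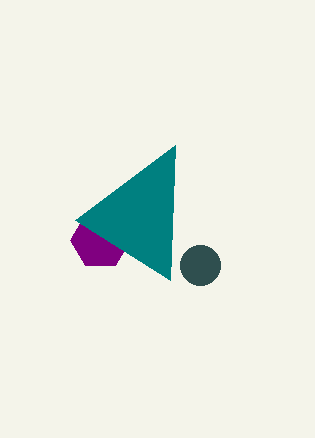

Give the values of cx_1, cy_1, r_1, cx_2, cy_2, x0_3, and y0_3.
cx_1 = 200, cy_1 = 265, r_1 = 20, cx_2 = 100, cy_2 = 240, x0_3 = 175, y0_3 = 145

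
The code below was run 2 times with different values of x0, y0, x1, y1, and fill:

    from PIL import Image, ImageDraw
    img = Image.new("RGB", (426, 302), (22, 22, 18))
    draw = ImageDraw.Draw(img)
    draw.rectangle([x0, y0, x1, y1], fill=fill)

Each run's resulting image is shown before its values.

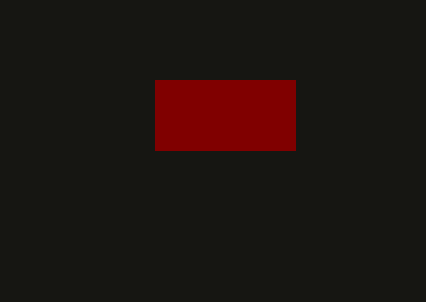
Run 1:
x0 = 155
y0 = 80
x1 = 295
y1 = 150
fill = 'maroon'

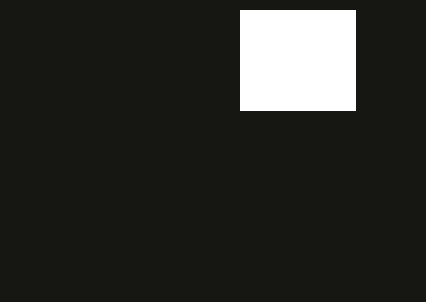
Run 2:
x0 = 240
y0 = 10
x1 = 355
y1 = 110
fill = 'white'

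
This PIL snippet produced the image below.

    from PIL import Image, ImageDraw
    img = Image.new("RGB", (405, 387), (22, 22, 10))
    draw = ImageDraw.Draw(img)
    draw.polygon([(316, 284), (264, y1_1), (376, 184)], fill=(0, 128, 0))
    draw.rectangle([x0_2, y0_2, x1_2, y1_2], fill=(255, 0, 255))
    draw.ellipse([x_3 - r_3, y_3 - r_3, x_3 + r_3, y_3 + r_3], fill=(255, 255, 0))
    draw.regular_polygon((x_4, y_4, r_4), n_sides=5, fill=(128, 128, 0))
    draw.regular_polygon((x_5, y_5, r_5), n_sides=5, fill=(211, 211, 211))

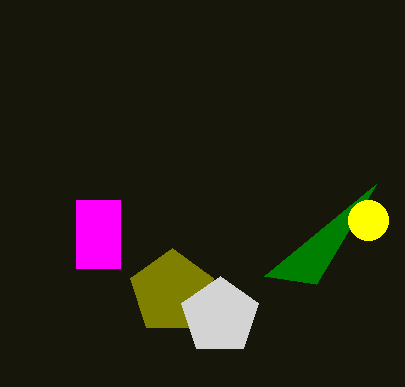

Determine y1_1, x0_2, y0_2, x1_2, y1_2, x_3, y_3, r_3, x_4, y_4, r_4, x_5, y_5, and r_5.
y1_1 = 276, x0_2 = 76, y0_2 = 200, x1_2 = 120, y1_2 = 268, x_3 = 368, y_3 = 220, r_3 = 20, x_4 = 172, y_4 = 292, r_4 = 44, x_5 = 220, y_5 = 316, r_5 = 40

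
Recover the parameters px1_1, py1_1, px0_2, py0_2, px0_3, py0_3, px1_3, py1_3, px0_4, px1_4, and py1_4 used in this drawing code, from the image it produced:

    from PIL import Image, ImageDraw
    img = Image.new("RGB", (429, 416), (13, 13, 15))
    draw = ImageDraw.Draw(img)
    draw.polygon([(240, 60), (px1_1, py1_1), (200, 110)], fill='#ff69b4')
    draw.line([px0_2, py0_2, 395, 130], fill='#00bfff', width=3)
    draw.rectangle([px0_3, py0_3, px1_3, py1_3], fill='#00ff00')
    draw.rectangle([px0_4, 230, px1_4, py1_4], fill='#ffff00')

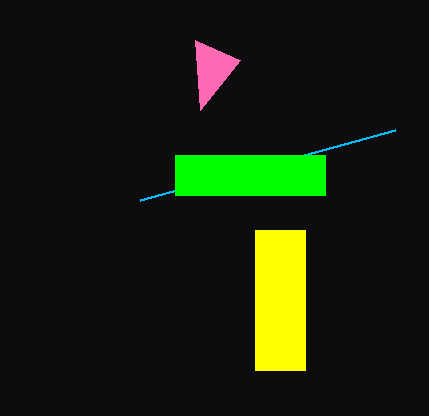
px1_1 = 195
py1_1 = 40
px0_2 = 140
py0_2 = 200
px0_3 = 175
py0_3 = 155
px1_3 = 325
py1_3 = 195
px0_4 = 255
px1_4 = 305
py1_4 = 370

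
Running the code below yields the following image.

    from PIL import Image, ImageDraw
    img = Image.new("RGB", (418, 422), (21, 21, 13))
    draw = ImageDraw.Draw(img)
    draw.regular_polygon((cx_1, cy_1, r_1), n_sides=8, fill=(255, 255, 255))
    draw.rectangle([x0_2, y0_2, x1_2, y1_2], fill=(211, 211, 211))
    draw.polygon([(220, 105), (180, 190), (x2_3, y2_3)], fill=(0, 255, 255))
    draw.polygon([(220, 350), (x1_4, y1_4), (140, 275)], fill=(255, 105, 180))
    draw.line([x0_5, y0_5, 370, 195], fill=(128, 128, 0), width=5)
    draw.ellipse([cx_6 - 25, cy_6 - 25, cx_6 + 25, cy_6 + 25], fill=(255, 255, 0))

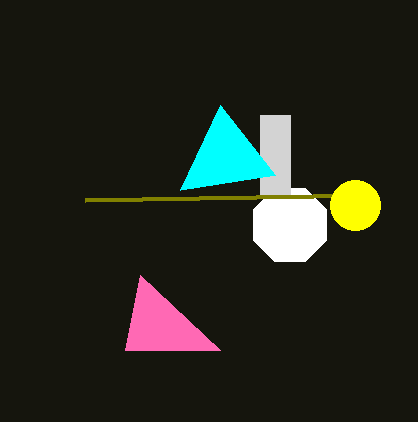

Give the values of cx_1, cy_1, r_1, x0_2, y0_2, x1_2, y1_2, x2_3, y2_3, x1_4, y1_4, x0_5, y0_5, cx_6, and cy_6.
cx_1 = 290, cy_1 = 225, r_1 = 40, x0_2 = 260, y0_2 = 115, x1_2 = 290, y1_2 = 195, x2_3 = 275, y2_3 = 175, x1_4 = 125, y1_4 = 350, x0_5 = 85, y0_5 = 200, cx_6 = 355, cy_6 = 205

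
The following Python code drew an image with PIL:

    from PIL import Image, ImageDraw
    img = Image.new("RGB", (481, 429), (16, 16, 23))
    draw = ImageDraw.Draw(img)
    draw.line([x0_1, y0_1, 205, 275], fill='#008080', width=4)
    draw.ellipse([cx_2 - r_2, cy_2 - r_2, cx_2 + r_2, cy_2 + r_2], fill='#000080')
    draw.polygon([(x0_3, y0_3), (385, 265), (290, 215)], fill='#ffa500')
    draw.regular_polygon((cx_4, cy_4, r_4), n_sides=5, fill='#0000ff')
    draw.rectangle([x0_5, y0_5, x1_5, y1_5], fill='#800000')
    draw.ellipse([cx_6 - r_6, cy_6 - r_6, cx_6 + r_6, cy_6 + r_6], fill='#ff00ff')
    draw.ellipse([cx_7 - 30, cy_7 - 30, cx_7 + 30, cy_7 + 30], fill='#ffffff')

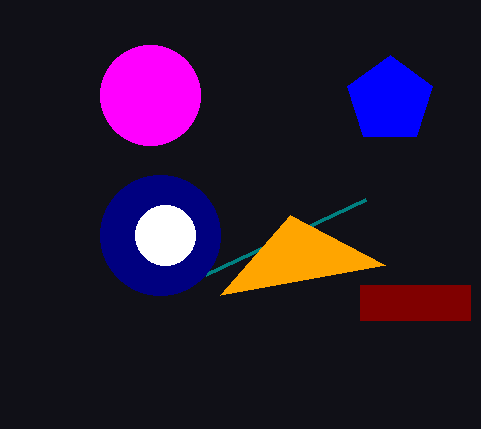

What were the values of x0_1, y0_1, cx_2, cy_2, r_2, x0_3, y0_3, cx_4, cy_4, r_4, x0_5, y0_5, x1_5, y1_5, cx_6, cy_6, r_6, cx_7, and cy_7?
x0_1 = 365; y0_1 = 200; cx_2 = 160; cy_2 = 235; r_2 = 60; x0_3 = 220; y0_3 = 295; cx_4 = 390; cy_4 = 100; r_4 = 45; x0_5 = 360; y0_5 = 285; x1_5 = 470; y1_5 = 320; cx_6 = 150; cy_6 = 95; r_6 = 50; cx_7 = 165; cy_7 = 235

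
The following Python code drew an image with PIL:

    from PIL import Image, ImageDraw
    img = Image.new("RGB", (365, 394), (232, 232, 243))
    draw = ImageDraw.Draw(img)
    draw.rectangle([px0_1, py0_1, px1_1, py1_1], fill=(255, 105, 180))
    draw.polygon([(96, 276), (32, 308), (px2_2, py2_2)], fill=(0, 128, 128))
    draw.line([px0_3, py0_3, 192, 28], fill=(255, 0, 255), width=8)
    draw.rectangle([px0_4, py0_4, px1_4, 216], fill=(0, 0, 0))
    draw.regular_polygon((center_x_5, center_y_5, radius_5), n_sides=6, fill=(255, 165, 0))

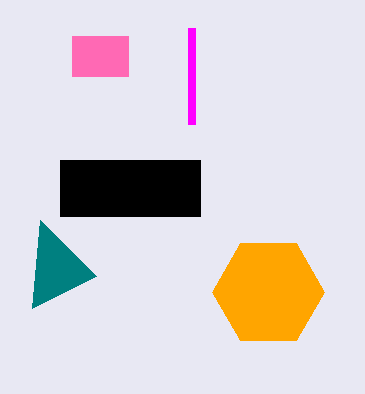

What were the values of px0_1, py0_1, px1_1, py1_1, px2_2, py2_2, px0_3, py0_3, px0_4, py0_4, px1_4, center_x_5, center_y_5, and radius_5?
px0_1 = 72, py0_1 = 36, px1_1 = 128, py1_1 = 76, px2_2 = 40, py2_2 = 220, px0_3 = 192, py0_3 = 124, px0_4 = 60, py0_4 = 160, px1_4 = 200, center_x_5 = 268, center_y_5 = 292, radius_5 = 56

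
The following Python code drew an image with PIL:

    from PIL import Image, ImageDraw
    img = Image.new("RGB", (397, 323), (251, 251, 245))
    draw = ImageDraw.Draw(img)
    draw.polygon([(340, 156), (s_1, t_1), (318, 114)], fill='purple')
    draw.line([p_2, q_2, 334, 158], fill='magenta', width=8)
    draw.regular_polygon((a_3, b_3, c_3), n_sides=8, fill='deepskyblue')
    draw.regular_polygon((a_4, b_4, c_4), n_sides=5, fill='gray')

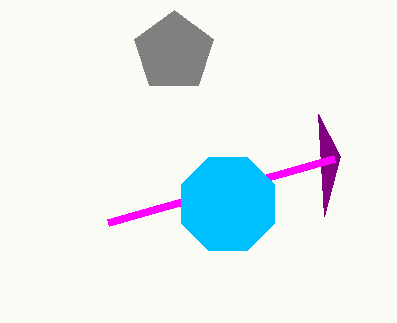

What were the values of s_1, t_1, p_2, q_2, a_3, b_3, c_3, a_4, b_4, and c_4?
s_1 = 324
t_1 = 216
p_2 = 108
q_2 = 222
a_3 = 228
b_3 = 204
c_3 = 50
a_4 = 174
b_4 = 52
c_4 = 42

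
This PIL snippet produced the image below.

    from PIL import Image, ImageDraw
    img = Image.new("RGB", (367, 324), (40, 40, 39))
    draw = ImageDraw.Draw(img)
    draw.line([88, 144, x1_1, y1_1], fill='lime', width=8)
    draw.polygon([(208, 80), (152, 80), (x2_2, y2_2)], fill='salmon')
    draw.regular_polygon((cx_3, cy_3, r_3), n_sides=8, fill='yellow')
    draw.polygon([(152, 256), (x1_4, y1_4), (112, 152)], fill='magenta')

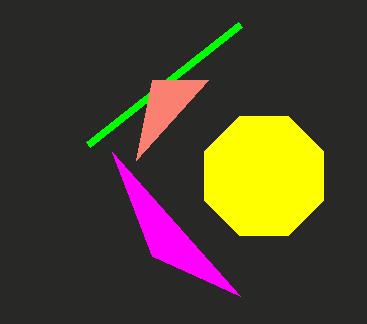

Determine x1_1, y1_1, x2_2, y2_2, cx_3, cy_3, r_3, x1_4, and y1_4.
x1_1 = 240; y1_1 = 24; x2_2 = 136; y2_2 = 160; cx_3 = 264; cy_3 = 176; r_3 = 64; x1_4 = 240; y1_4 = 296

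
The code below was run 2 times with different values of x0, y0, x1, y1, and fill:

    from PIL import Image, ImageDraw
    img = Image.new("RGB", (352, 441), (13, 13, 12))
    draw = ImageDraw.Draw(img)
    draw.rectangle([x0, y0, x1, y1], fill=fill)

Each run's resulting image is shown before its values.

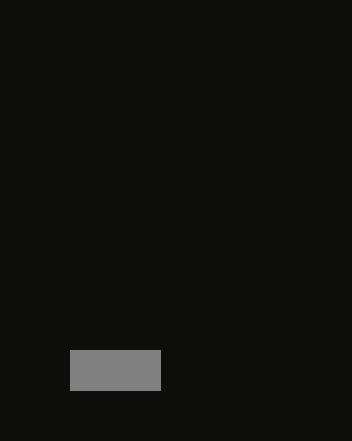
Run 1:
x0 = 70; y0 = 350; x1 = 160; y1 = 390; fill = 'gray'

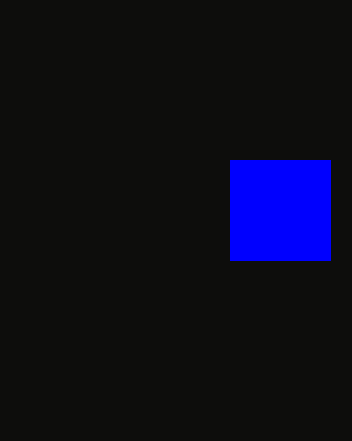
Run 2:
x0 = 230, y0 = 160, x1 = 330, y1 = 260, fill = 'blue'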